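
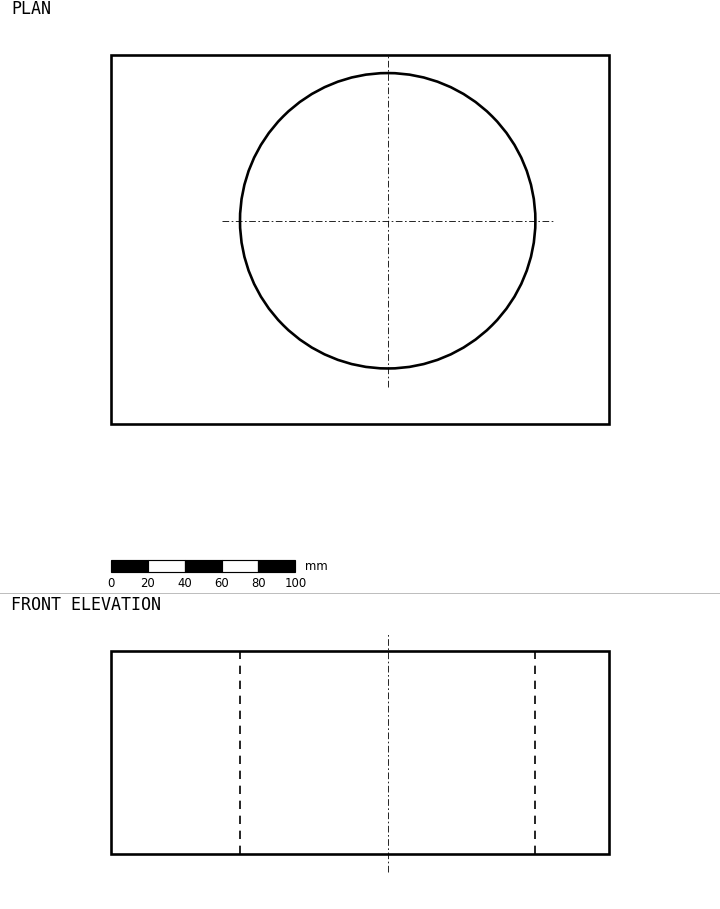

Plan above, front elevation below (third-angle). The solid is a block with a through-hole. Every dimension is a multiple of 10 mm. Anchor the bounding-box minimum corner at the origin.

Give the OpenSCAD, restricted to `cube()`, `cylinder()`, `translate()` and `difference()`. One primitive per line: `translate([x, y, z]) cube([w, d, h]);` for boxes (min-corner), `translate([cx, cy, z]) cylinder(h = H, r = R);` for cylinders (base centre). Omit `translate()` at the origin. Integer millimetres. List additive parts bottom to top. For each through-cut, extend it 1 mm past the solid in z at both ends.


difference() {
  cube([270, 200, 110]);
  translate([150, 110, -1]) cylinder(h = 112, r = 80);
}


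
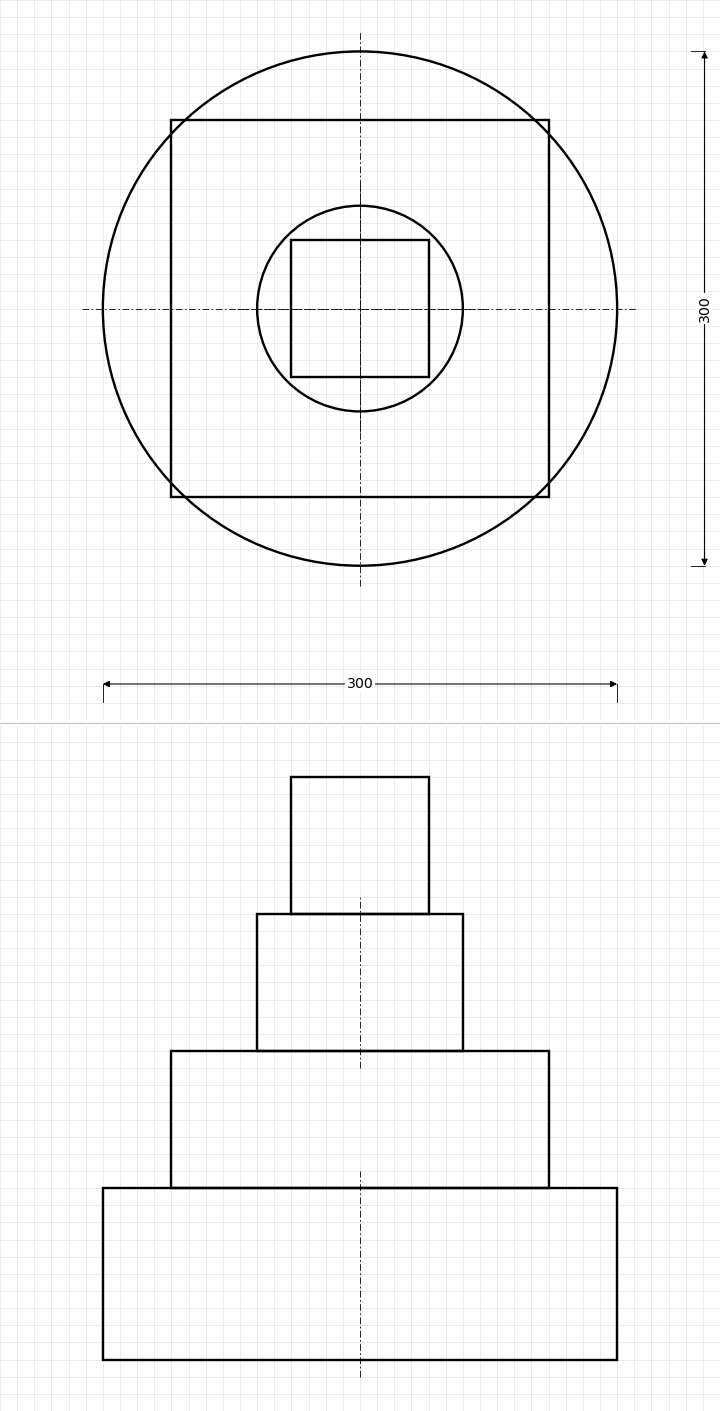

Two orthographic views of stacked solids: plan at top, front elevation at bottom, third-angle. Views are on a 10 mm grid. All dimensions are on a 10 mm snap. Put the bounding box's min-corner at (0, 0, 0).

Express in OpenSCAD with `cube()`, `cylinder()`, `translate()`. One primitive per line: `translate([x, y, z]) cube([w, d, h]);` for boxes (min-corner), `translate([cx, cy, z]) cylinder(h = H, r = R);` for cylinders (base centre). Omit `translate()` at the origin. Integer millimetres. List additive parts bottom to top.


translate([150, 150, 0]) cylinder(h = 100, r = 150);
translate([40, 40, 100]) cube([220, 220, 80]);
translate([150, 150, 180]) cylinder(h = 80, r = 60);
translate([110, 110, 260]) cube([80, 80, 80]);


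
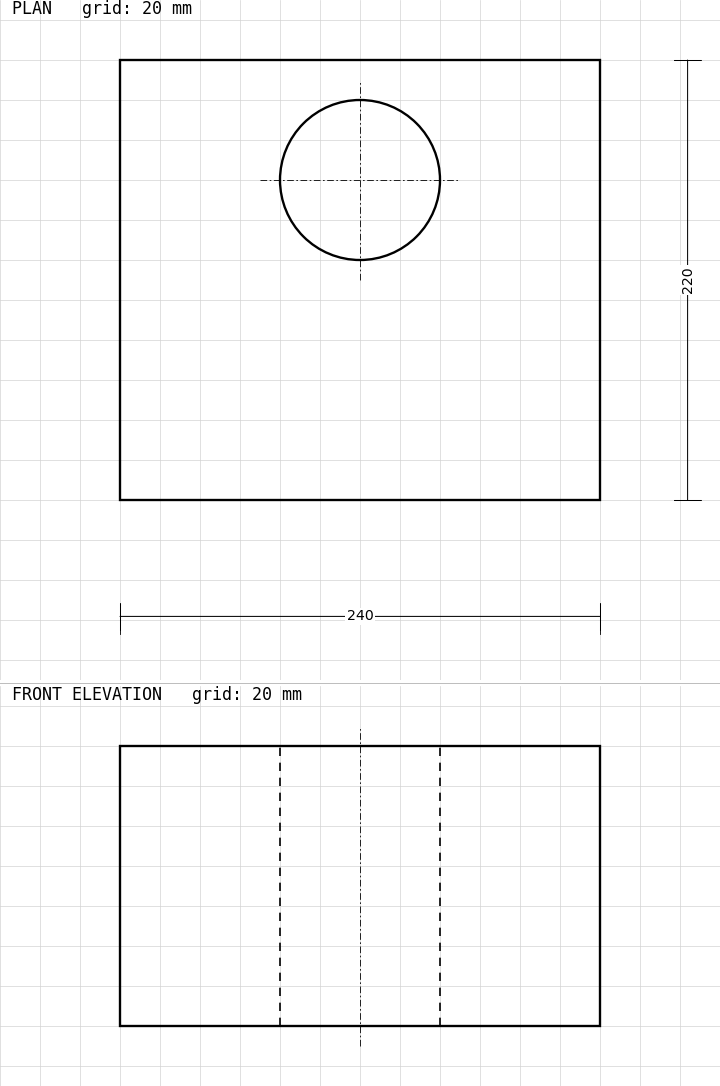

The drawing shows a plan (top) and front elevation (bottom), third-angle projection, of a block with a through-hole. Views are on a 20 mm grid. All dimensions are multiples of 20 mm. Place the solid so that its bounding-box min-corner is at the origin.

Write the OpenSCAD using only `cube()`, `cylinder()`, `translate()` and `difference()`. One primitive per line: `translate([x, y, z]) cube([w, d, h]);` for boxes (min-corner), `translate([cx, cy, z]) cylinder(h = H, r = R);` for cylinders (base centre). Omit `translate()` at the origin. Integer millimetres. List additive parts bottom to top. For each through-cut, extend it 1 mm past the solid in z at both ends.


difference() {
  cube([240, 220, 140]);
  translate([120, 160, -1]) cylinder(h = 142, r = 40);
}


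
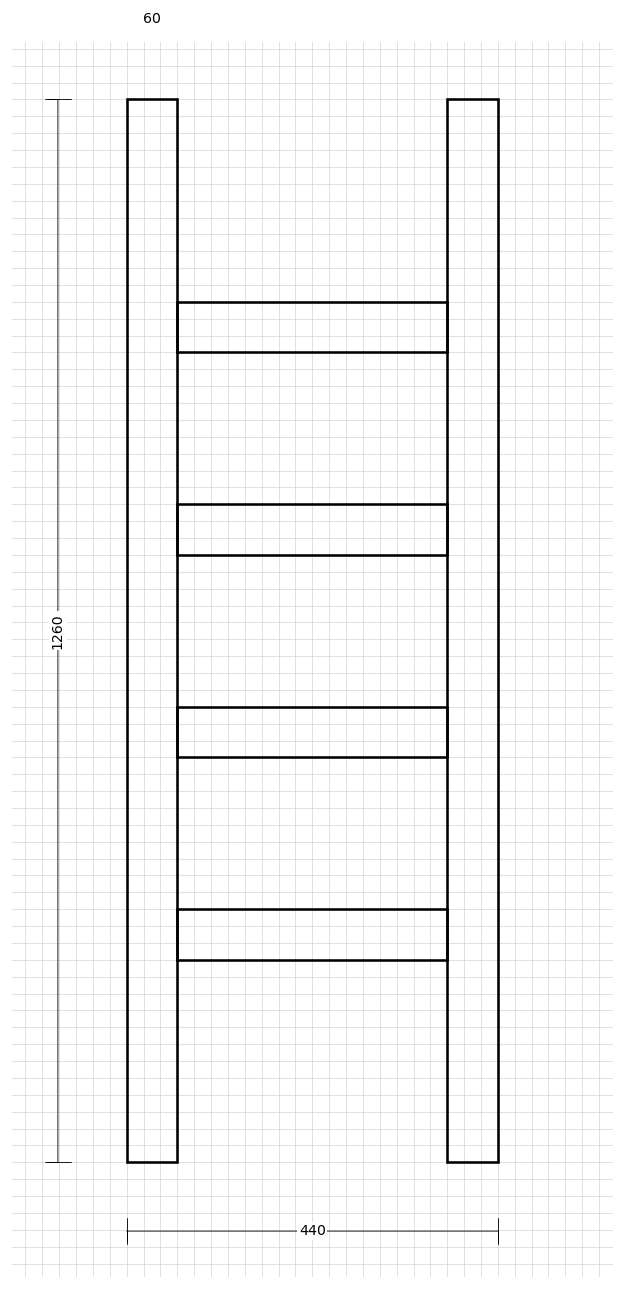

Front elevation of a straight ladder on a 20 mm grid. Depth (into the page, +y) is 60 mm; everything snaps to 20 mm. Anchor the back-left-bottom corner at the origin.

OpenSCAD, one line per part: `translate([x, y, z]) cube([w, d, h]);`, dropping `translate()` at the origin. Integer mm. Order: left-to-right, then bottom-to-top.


cube([60, 60, 1260]);
translate([60, 0, 240]) cube([320, 60, 60]);
translate([60, 0, 480]) cube([320, 60, 60]);
translate([60, 0, 720]) cube([320, 60, 60]);
translate([60, 0, 960]) cube([320, 60, 60]);
translate([380, 0, 0]) cube([60, 60, 1260]);


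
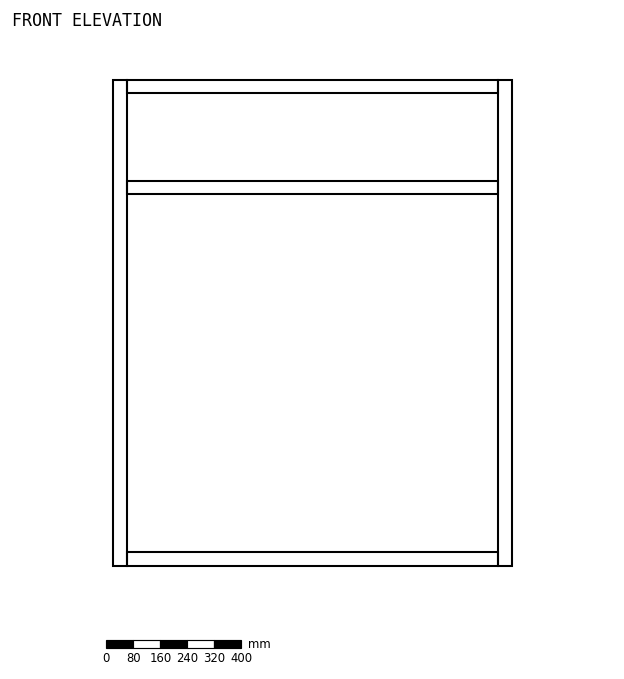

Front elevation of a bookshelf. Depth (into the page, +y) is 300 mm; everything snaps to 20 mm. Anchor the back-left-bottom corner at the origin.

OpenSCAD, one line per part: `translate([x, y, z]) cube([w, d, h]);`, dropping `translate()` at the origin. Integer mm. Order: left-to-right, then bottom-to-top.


cube([40, 300, 1440]);
translate([40, 0, 0]) cube([1100, 300, 40]);
translate([40, 0, 1100]) cube([1100, 300, 40]);
translate([40, 0, 1400]) cube([1100, 300, 40]);
translate([1140, 0, 0]) cube([40, 300, 1440]);


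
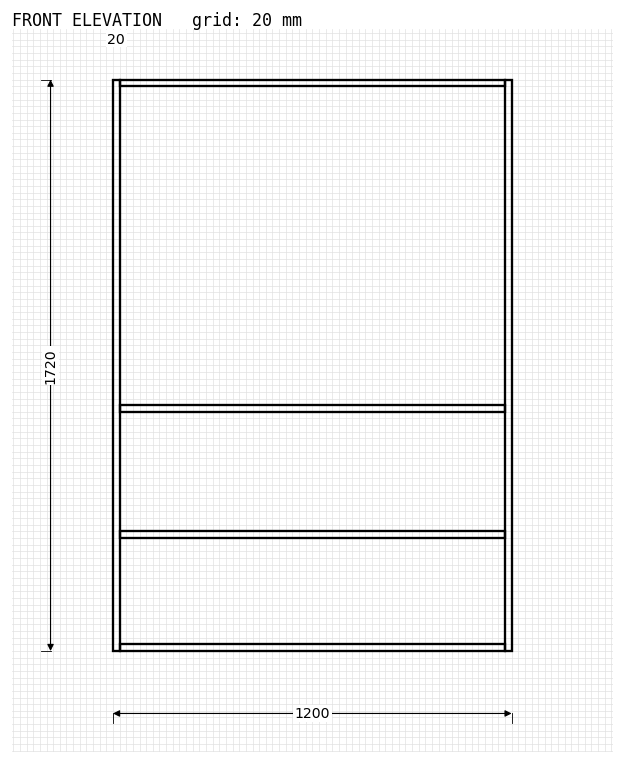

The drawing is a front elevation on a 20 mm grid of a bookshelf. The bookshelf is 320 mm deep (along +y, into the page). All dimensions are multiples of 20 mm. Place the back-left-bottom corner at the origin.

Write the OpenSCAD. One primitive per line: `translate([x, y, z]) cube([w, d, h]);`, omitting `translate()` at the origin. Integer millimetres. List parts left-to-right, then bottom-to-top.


cube([20, 320, 1720]);
translate([20, 0, 0]) cube([1160, 320, 20]);
translate([20, 0, 340]) cube([1160, 320, 20]);
translate([20, 0, 720]) cube([1160, 320, 20]);
translate([20, 0, 1700]) cube([1160, 320, 20]);
translate([1180, 0, 0]) cube([20, 320, 1720]);


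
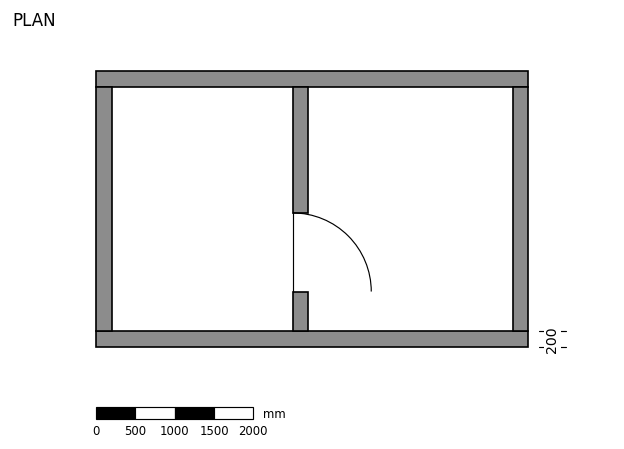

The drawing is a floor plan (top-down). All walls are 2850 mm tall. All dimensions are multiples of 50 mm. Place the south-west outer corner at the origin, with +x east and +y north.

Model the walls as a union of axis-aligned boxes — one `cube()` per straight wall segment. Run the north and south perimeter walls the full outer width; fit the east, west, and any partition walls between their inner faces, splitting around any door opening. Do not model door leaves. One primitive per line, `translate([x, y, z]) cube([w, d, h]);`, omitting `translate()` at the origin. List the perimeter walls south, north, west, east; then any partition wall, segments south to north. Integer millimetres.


cube([5500, 200, 2850]);
translate([0, 3300, 0]) cube([5500, 200, 2850]);
translate([0, 200, 0]) cube([200, 3100, 2850]);
translate([5300, 200, 0]) cube([200, 3100, 2850]);
translate([2500, 200, 0]) cube([200, 500, 2850]);
translate([2500, 1700, 0]) cube([200, 1600, 2850]);


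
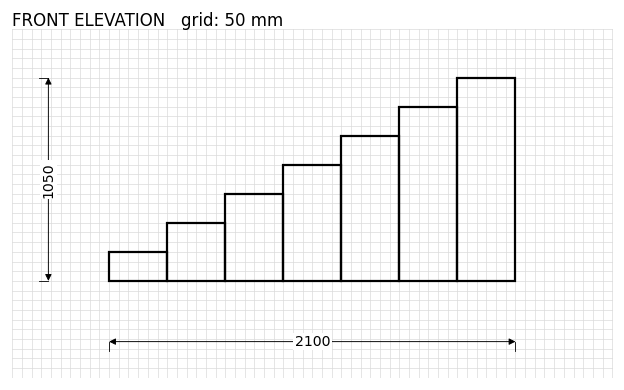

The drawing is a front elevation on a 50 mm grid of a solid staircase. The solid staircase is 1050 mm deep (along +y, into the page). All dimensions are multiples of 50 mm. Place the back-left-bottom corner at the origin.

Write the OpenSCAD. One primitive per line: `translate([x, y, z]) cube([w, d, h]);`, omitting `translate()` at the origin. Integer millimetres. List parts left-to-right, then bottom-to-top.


cube([300, 1050, 150]);
translate([300, 0, 0]) cube([300, 1050, 300]);
translate([600, 0, 0]) cube([300, 1050, 450]);
translate([900, 0, 0]) cube([300, 1050, 600]);
translate([1200, 0, 0]) cube([300, 1050, 750]);
translate([1500, 0, 0]) cube([300, 1050, 900]);
translate([1800, 0, 0]) cube([300, 1050, 1050]);


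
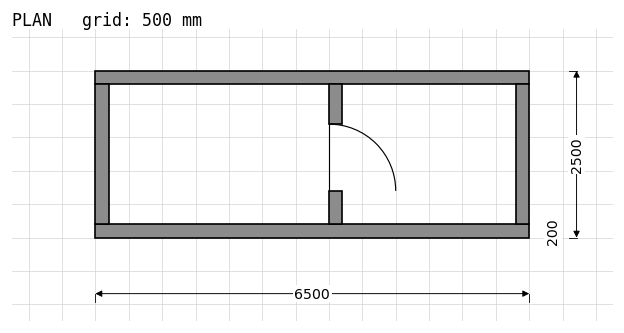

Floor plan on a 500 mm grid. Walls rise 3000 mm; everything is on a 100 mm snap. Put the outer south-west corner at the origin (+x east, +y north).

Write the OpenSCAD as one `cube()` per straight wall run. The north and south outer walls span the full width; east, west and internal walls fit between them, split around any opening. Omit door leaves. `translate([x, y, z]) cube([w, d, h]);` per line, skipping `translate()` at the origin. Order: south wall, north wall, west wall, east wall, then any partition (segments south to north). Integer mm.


cube([6500, 200, 3000]);
translate([0, 2300, 0]) cube([6500, 200, 3000]);
translate([0, 200, 0]) cube([200, 2100, 3000]);
translate([6300, 200, 0]) cube([200, 2100, 3000]);
translate([3500, 200, 0]) cube([200, 500, 3000]);
translate([3500, 1700, 0]) cube([200, 600, 3000]);


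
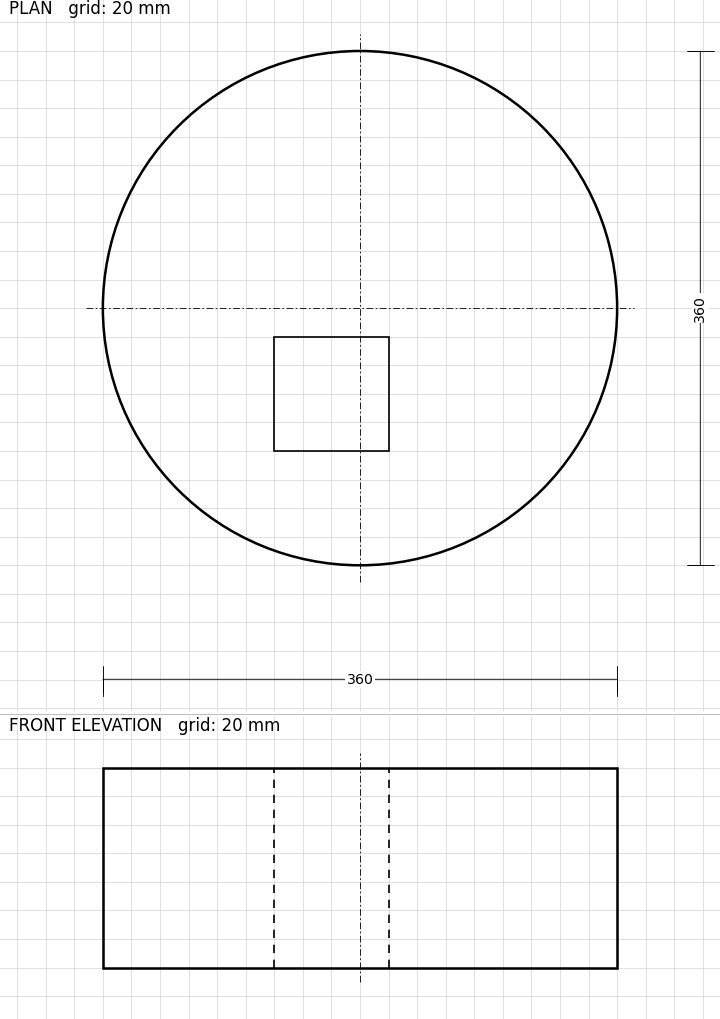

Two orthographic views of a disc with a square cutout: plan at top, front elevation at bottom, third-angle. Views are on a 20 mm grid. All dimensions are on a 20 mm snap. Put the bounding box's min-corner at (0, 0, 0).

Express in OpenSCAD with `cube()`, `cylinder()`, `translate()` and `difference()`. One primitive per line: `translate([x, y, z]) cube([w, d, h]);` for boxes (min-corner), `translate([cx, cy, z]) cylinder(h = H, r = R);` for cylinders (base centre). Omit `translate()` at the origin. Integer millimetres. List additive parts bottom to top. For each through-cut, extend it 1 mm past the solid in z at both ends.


difference() {
  translate([180, 180, 0]) cylinder(h = 140, r = 180);
  translate([120, 80, -1]) cube([80, 80, 142]);
}


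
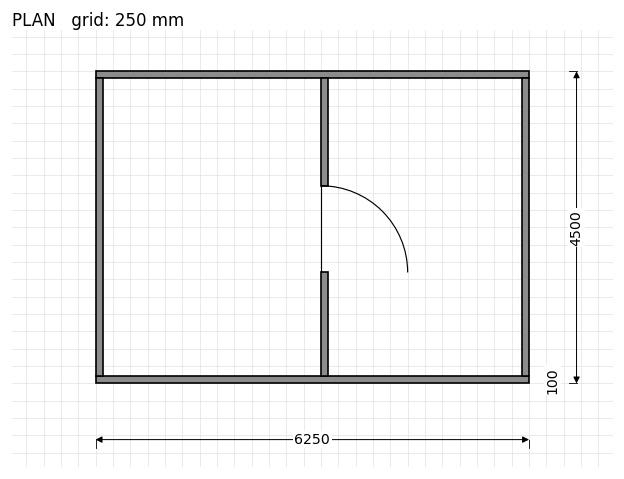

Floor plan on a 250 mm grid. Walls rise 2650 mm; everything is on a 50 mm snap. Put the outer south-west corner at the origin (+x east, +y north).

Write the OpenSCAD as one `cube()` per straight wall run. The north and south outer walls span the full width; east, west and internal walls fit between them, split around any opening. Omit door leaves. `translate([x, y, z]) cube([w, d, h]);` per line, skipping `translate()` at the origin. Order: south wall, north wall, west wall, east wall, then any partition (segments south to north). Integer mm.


cube([6250, 100, 2650]);
translate([0, 4400, 0]) cube([6250, 100, 2650]);
translate([0, 100, 0]) cube([100, 4300, 2650]);
translate([6150, 100, 0]) cube([100, 4300, 2650]);
translate([3250, 100, 0]) cube([100, 1500, 2650]);
translate([3250, 2850, 0]) cube([100, 1550, 2650]);


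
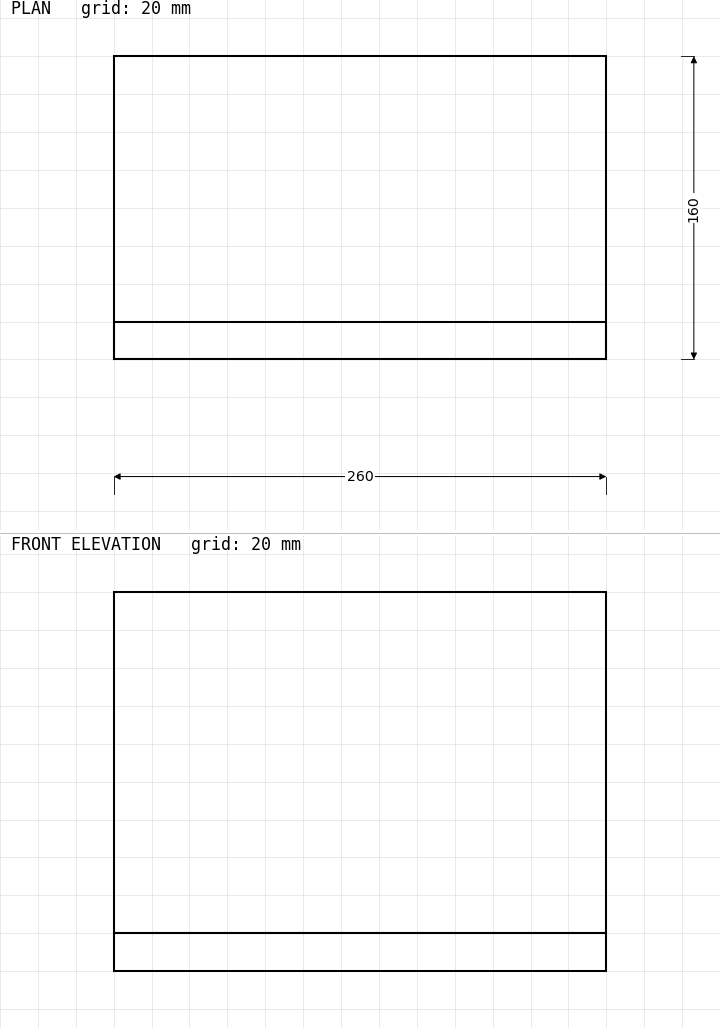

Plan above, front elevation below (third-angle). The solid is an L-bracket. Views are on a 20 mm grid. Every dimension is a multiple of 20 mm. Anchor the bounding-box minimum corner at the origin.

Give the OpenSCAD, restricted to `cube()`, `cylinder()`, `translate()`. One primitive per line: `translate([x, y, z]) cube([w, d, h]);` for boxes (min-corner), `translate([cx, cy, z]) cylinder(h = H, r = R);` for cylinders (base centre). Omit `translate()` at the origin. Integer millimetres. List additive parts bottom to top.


cube([260, 160, 20]);
translate([0, 0, 20]) cube([260, 20, 180]);


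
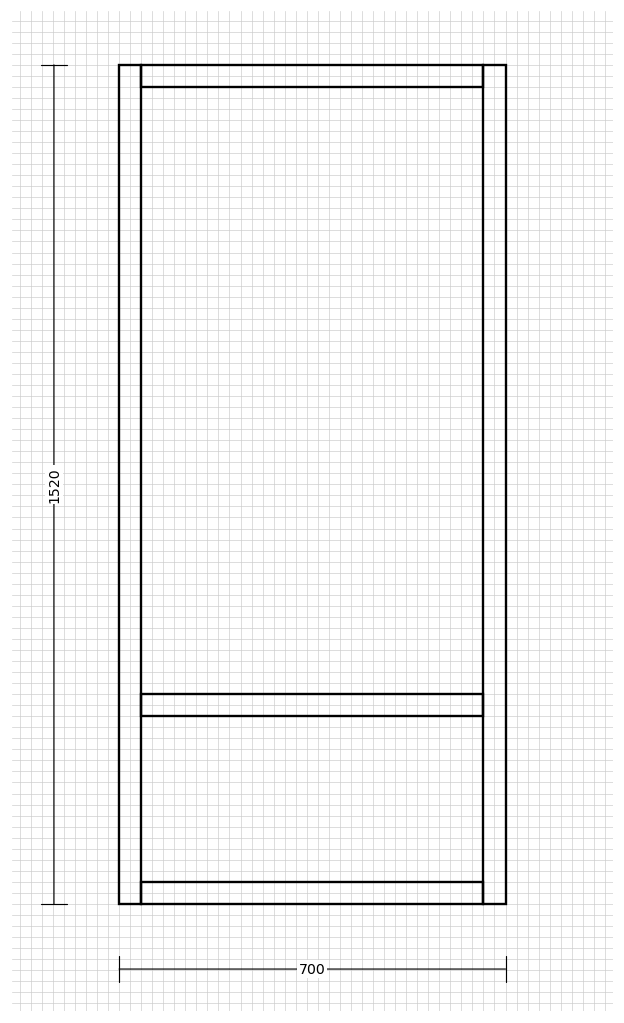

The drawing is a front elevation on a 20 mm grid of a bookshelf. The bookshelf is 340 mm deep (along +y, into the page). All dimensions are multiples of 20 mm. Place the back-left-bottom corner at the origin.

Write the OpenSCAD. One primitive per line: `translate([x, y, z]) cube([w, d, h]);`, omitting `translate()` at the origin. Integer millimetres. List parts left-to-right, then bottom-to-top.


cube([40, 340, 1520]);
translate([40, 0, 0]) cube([620, 340, 40]);
translate([40, 0, 340]) cube([620, 340, 40]);
translate([40, 0, 1480]) cube([620, 340, 40]);
translate([660, 0, 0]) cube([40, 340, 1520]);


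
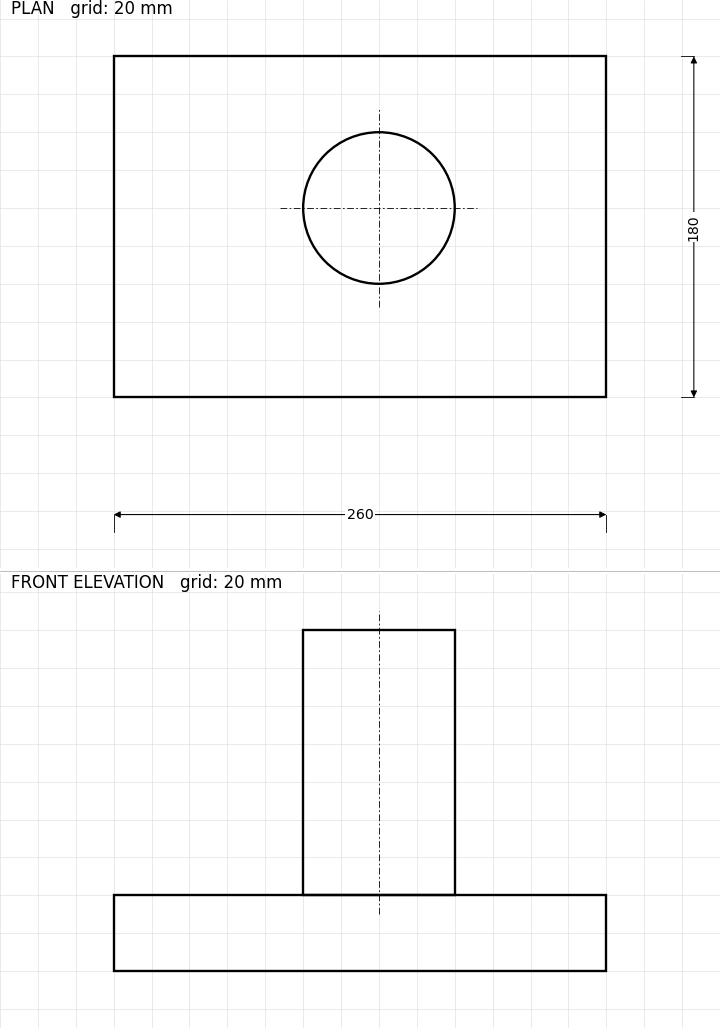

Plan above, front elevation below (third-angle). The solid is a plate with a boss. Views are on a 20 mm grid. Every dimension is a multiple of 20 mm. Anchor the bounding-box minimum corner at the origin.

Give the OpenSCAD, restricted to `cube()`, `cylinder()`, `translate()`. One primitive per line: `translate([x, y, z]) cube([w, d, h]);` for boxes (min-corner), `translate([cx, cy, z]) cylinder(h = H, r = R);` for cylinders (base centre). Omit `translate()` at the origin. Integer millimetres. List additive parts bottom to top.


cube([260, 180, 40]);
translate([140, 100, 40]) cylinder(h = 140, r = 40);


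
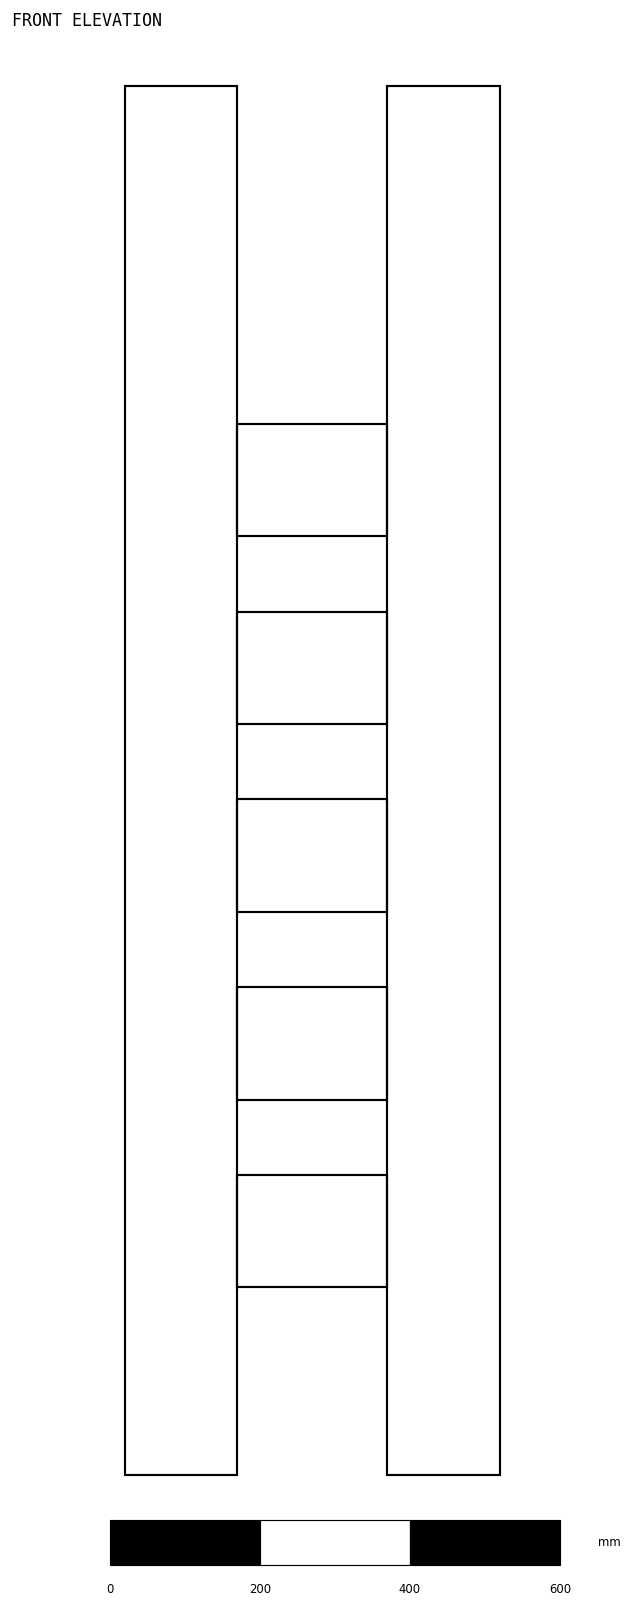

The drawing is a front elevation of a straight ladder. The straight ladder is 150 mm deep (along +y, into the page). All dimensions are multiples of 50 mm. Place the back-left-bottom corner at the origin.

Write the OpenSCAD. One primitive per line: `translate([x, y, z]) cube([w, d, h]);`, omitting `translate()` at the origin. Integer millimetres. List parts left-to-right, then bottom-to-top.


cube([150, 150, 1850]);
translate([150, 0, 250]) cube([200, 150, 150]);
translate([150, 0, 500]) cube([200, 150, 150]);
translate([150, 0, 750]) cube([200, 150, 150]);
translate([150, 0, 1000]) cube([200, 150, 150]);
translate([150, 0, 1250]) cube([200, 150, 150]);
translate([350, 0, 0]) cube([150, 150, 1850]);


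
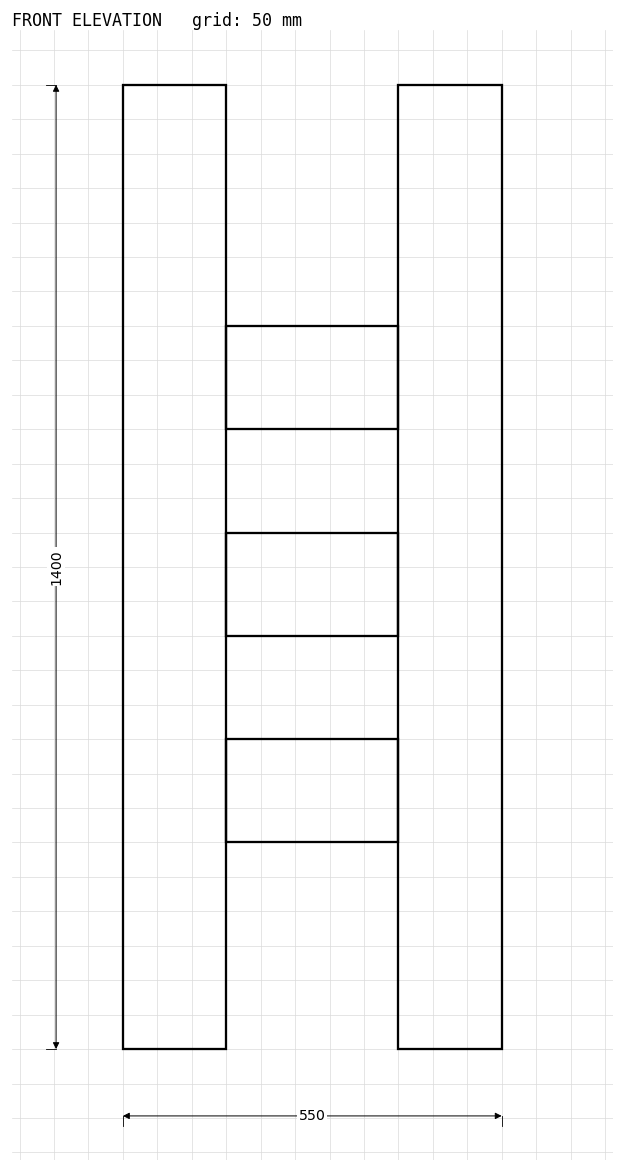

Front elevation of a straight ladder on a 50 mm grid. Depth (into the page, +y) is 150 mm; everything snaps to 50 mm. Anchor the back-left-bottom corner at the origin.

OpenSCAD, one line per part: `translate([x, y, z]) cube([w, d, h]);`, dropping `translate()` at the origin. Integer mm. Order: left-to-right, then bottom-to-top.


cube([150, 150, 1400]);
translate([150, 0, 300]) cube([250, 150, 150]);
translate([150, 0, 600]) cube([250, 150, 150]);
translate([150, 0, 900]) cube([250, 150, 150]);
translate([400, 0, 0]) cube([150, 150, 1400]);


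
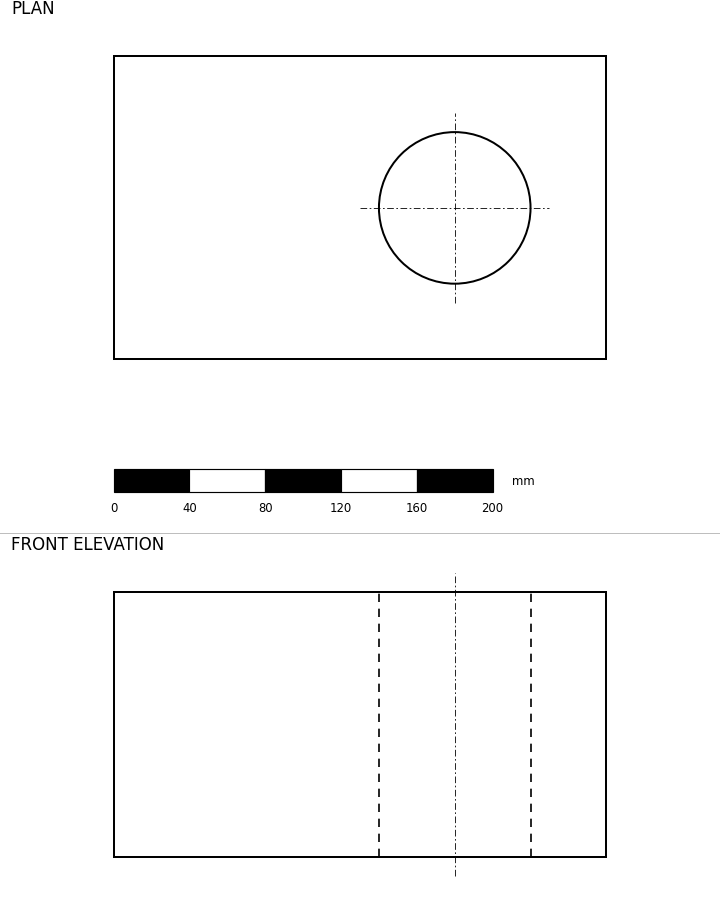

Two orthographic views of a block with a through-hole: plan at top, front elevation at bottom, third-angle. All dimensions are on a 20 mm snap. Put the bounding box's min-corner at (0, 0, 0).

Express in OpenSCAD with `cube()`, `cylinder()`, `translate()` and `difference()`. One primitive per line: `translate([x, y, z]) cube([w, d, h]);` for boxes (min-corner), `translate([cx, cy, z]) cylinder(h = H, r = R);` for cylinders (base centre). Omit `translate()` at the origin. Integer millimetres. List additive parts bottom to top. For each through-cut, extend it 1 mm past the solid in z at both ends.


difference() {
  cube([260, 160, 140]);
  translate([180, 80, -1]) cylinder(h = 142, r = 40);
}


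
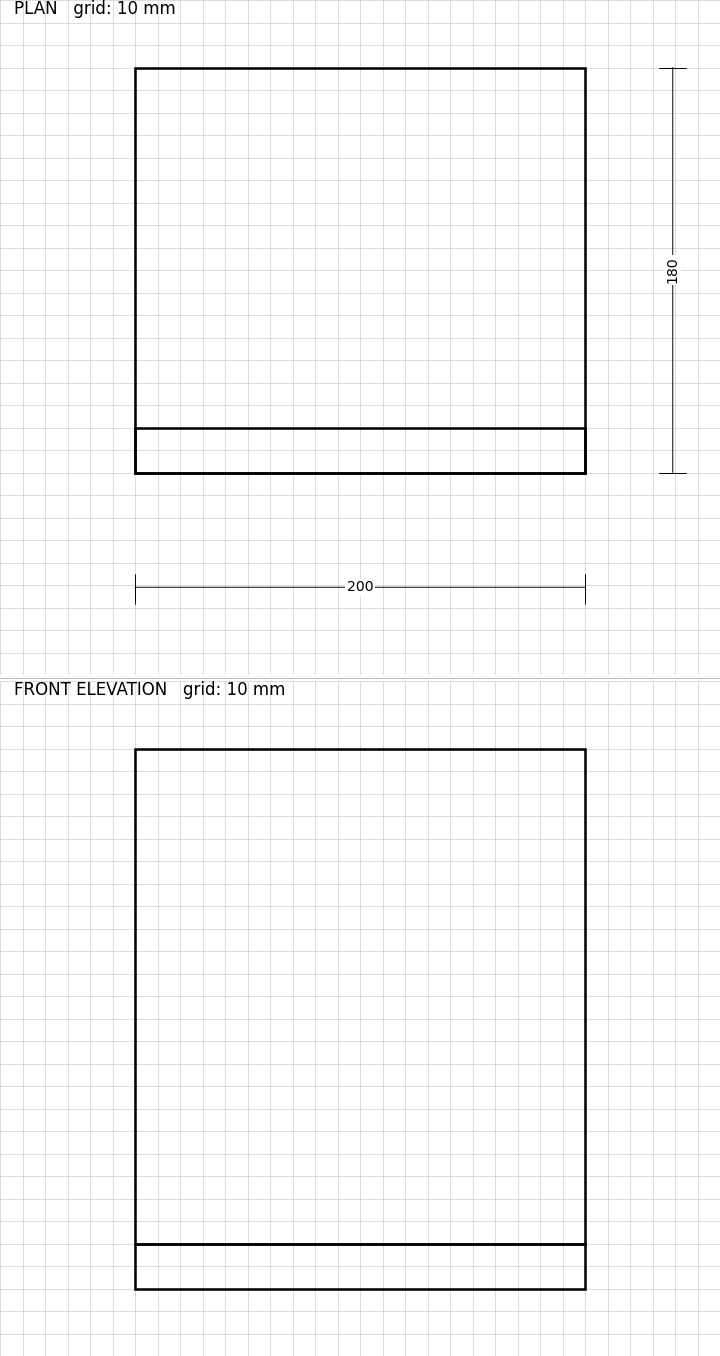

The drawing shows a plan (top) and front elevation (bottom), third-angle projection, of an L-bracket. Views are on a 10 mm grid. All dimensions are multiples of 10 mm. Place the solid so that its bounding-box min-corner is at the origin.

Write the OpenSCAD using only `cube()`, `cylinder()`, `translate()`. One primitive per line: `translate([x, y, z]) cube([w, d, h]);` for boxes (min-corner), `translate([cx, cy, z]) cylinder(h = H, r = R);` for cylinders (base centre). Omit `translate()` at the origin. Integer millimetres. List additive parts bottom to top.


cube([200, 180, 20]);
translate([0, 0, 20]) cube([200, 20, 220]);


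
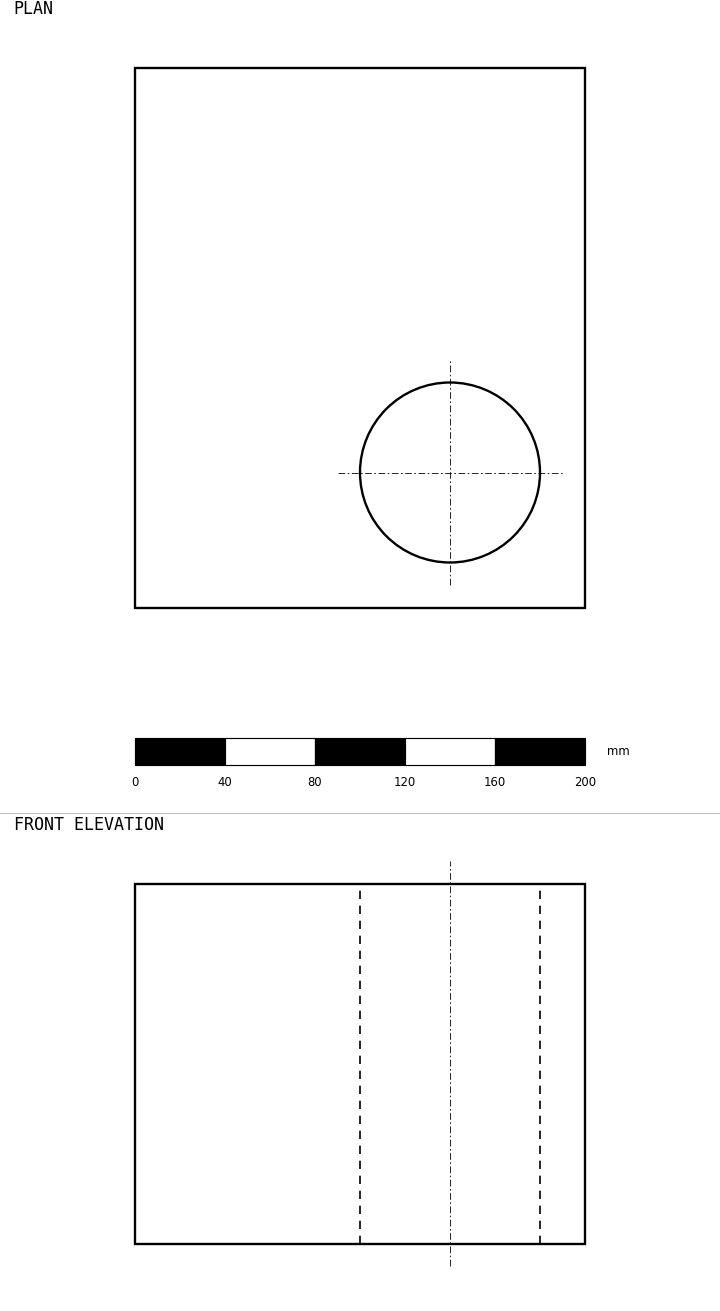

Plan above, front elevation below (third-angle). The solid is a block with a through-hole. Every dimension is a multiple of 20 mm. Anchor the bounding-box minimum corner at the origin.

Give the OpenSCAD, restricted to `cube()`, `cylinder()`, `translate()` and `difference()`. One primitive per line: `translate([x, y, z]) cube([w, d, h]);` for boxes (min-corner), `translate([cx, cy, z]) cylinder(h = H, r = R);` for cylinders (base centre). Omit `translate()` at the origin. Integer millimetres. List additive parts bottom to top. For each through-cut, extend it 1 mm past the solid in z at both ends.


difference() {
  cube([200, 240, 160]);
  translate([140, 60, -1]) cylinder(h = 162, r = 40);
}


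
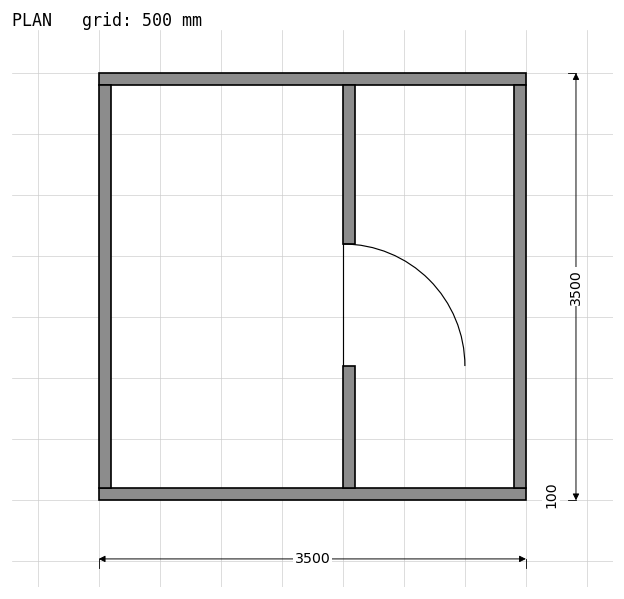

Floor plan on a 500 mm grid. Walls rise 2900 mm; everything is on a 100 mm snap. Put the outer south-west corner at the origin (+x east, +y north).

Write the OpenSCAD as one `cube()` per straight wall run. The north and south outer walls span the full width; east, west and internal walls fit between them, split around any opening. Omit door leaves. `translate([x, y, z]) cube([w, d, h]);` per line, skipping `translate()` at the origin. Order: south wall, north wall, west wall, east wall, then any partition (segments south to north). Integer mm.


cube([3500, 100, 2900]);
translate([0, 3400, 0]) cube([3500, 100, 2900]);
translate([0, 100, 0]) cube([100, 3300, 2900]);
translate([3400, 100, 0]) cube([100, 3300, 2900]);
translate([2000, 100, 0]) cube([100, 1000, 2900]);
translate([2000, 2100, 0]) cube([100, 1300, 2900]);


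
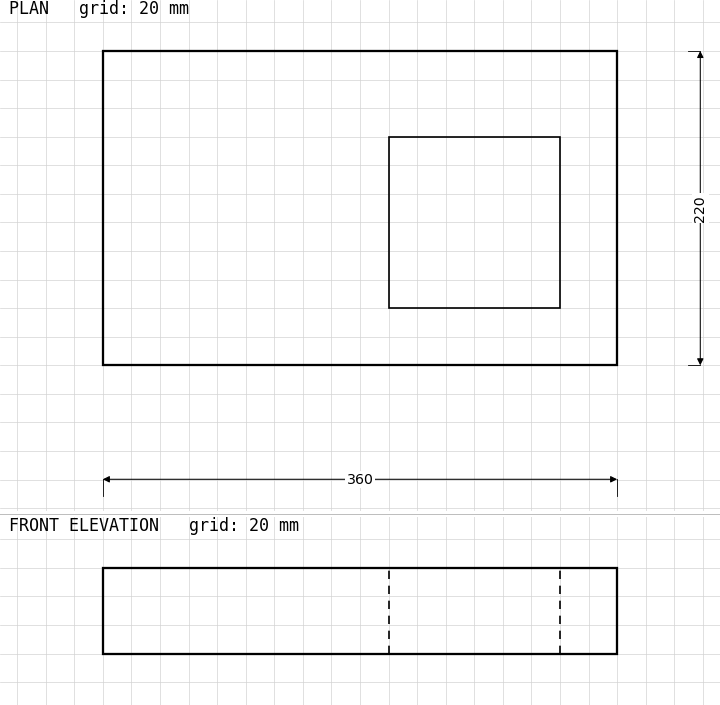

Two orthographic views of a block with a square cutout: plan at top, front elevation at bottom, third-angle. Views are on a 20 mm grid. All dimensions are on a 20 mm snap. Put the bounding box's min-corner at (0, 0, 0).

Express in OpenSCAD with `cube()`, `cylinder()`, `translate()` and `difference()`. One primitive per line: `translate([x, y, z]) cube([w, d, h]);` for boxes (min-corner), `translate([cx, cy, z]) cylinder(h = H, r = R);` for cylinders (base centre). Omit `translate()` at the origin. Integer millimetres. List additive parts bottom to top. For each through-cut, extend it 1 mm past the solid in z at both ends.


difference() {
  cube([360, 220, 60]);
  translate([200, 40, -1]) cube([120, 120, 62]);
}


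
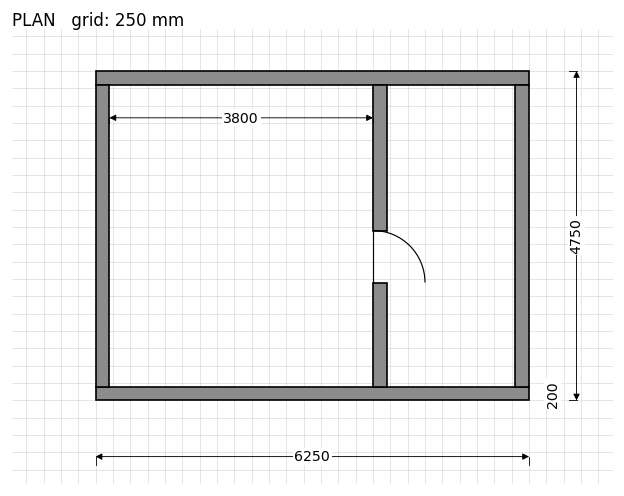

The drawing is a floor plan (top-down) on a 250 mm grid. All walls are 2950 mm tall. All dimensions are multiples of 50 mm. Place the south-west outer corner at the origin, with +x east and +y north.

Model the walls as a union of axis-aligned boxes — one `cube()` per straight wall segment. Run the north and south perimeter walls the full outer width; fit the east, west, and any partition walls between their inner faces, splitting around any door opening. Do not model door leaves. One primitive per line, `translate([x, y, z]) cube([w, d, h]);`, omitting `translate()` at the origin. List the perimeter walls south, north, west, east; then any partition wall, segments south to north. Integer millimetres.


cube([6250, 200, 2950]);
translate([0, 4550, 0]) cube([6250, 200, 2950]);
translate([0, 200, 0]) cube([200, 4350, 2950]);
translate([6050, 200, 0]) cube([200, 4350, 2950]);
translate([4000, 200, 0]) cube([200, 1500, 2950]);
translate([4000, 2450, 0]) cube([200, 2100, 2950]);


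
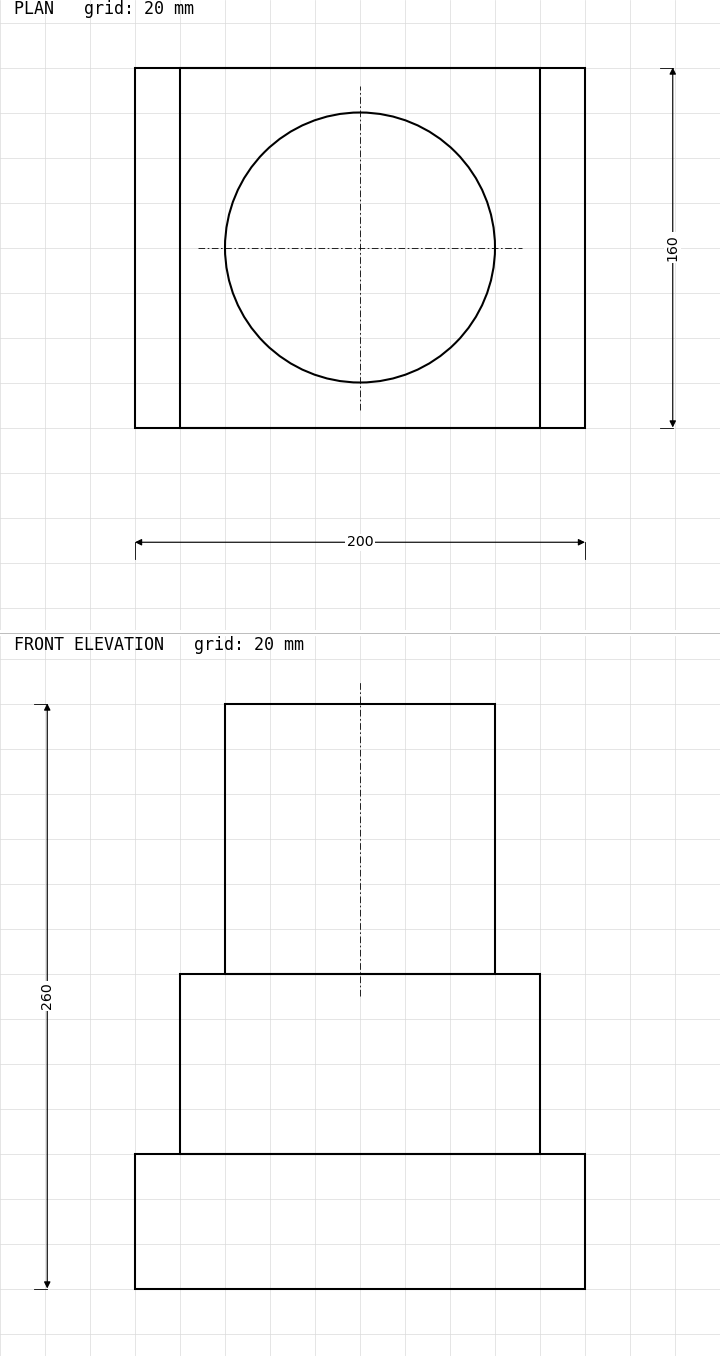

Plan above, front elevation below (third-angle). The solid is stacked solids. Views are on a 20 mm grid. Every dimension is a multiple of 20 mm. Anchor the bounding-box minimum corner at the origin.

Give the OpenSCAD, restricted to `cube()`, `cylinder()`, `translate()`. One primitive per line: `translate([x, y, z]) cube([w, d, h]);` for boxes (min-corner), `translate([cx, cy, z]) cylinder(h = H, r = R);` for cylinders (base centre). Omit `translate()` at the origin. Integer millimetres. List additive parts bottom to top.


cube([200, 160, 60]);
translate([20, 0, 60]) cube([160, 160, 80]);
translate([100, 80, 140]) cylinder(h = 120, r = 60);


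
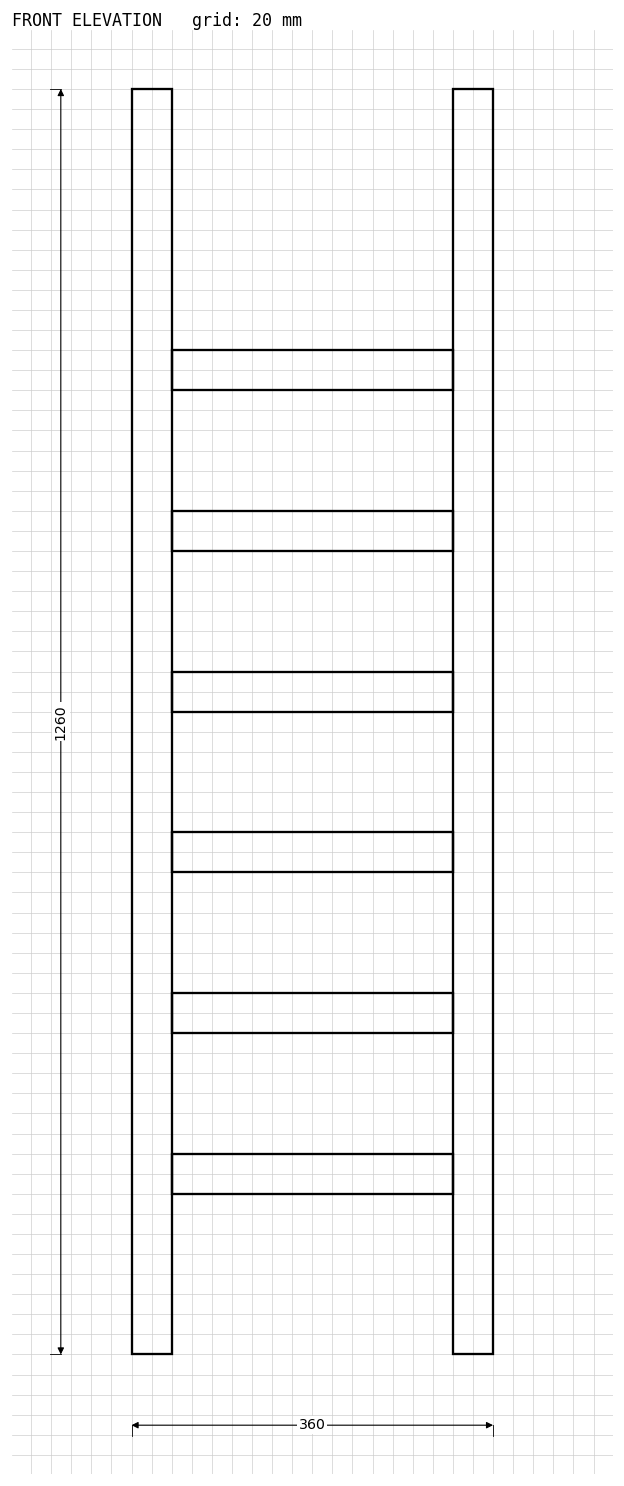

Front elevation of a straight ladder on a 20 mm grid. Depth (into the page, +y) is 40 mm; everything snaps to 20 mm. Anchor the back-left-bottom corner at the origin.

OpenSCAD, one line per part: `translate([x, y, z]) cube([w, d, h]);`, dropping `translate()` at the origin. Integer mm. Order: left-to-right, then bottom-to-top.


cube([40, 40, 1260]);
translate([40, 0, 160]) cube([280, 40, 40]);
translate([40, 0, 320]) cube([280, 40, 40]);
translate([40, 0, 480]) cube([280, 40, 40]);
translate([40, 0, 640]) cube([280, 40, 40]);
translate([40, 0, 800]) cube([280, 40, 40]);
translate([40, 0, 960]) cube([280, 40, 40]);
translate([320, 0, 0]) cube([40, 40, 1260]);


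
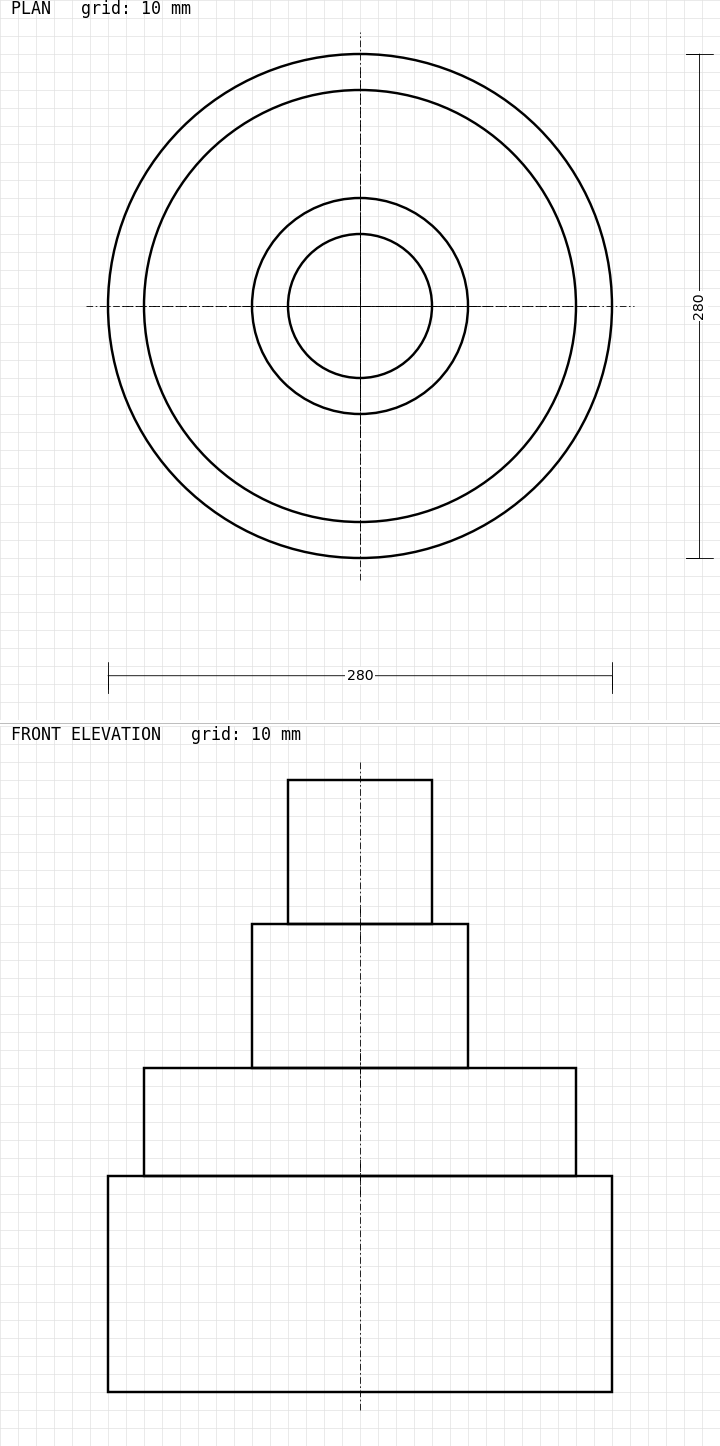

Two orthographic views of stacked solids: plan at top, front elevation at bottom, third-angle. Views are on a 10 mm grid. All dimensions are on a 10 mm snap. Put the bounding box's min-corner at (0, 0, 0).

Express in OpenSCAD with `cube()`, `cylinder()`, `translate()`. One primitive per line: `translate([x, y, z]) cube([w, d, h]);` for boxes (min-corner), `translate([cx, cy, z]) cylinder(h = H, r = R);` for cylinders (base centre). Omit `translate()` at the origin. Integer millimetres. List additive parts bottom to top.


translate([140, 140, 0]) cylinder(h = 120, r = 140);
translate([140, 140, 120]) cylinder(h = 60, r = 120);
translate([140, 140, 180]) cylinder(h = 80, r = 60);
translate([140, 140, 260]) cylinder(h = 80, r = 40);


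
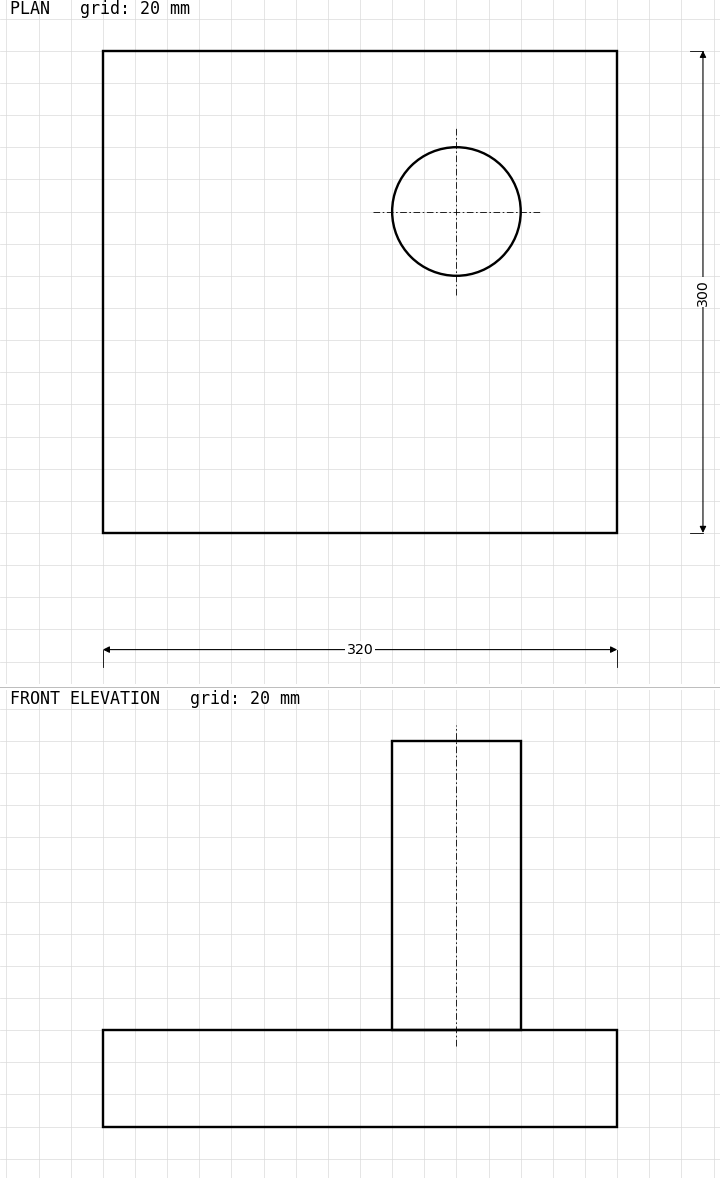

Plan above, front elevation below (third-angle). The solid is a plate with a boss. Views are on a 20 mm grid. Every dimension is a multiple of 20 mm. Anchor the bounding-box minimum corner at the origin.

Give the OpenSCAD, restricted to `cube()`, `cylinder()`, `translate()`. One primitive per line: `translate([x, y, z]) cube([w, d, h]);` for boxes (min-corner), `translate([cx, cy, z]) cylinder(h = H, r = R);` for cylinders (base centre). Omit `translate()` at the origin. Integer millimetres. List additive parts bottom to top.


cube([320, 300, 60]);
translate([220, 200, 60]) cylinder(h = 180, r = 40);


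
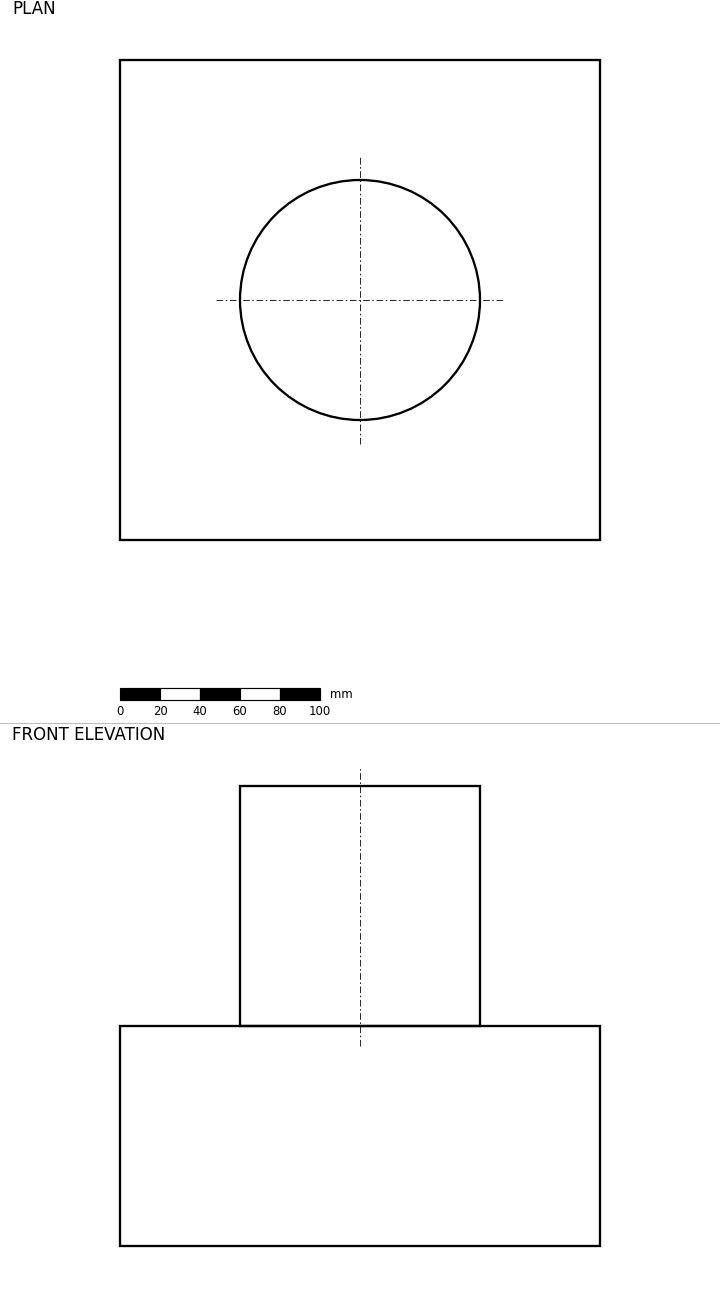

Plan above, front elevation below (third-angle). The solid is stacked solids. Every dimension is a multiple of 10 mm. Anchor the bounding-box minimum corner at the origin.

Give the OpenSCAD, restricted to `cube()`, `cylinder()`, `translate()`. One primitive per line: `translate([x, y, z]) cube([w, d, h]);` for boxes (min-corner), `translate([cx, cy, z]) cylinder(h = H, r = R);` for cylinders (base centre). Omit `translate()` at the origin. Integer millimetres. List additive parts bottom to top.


cube([240, 240, 110]);
translate([120, 120, 110]) cylinder(h = 120, r = 60);


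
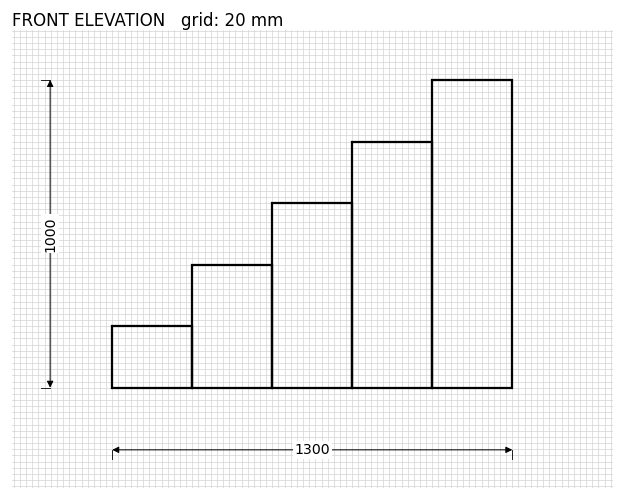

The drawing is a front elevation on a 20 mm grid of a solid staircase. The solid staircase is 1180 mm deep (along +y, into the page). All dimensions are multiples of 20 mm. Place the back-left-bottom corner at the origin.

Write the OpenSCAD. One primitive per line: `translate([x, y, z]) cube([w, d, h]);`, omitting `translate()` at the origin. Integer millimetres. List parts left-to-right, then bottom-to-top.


cube([260, 1180, 200]);
translate([260, 0, 0]) cube([260, 1180, 400]);
translate([520, 0, 0]) cube([260, 1180, 600]);
translate([780, 0, 0]) cube([260, 1180, 800]);
translate([1040, 0, 0]) cube([260, 1180, 1000]);


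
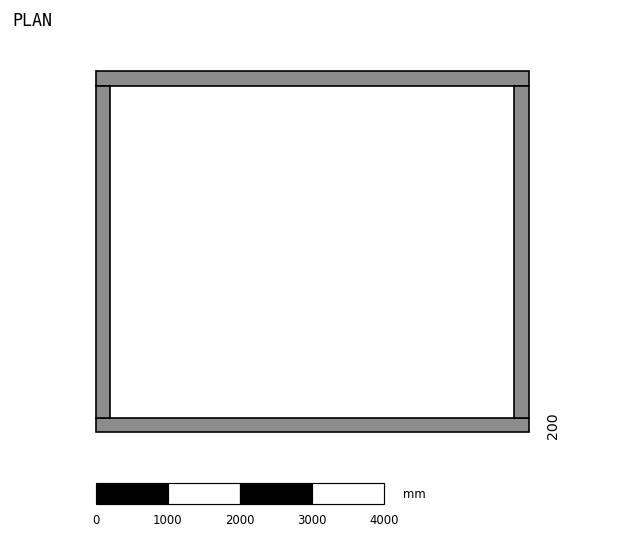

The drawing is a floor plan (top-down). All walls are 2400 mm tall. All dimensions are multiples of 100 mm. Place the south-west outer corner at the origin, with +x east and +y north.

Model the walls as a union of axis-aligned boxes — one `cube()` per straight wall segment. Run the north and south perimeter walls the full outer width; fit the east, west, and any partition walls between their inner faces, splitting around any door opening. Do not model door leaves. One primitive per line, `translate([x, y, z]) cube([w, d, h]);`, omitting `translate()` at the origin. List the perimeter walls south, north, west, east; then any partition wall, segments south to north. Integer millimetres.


cube([6000, 200, 2400]);
translate([0, 4800, 0]) cube([6000, 200, 2400]);
translate([0, 200, 0]) cube([200, 4600, 2400]);
translate([5800, 200, 0]) cube([200, 4600, 2400]);


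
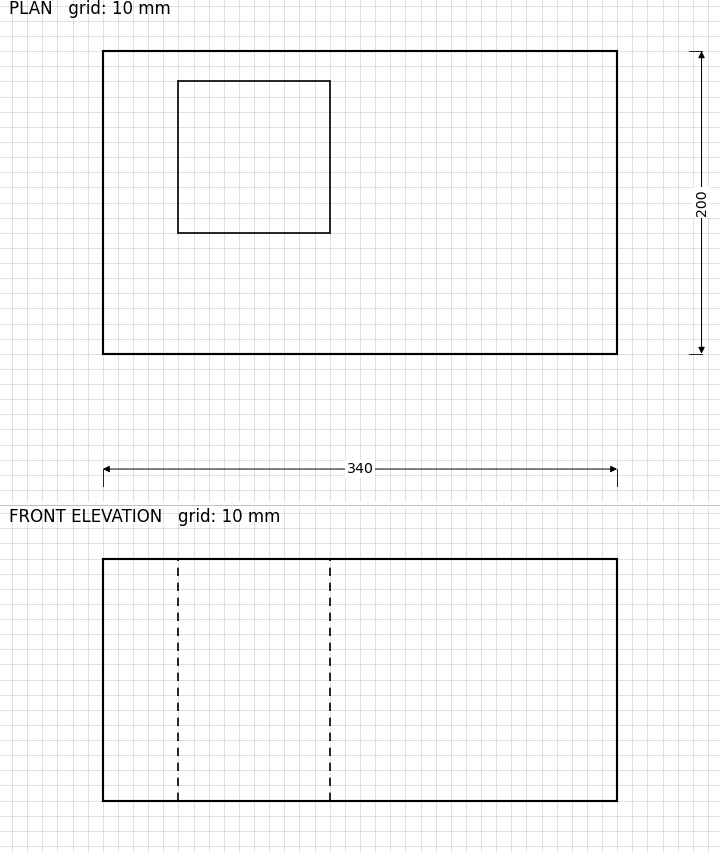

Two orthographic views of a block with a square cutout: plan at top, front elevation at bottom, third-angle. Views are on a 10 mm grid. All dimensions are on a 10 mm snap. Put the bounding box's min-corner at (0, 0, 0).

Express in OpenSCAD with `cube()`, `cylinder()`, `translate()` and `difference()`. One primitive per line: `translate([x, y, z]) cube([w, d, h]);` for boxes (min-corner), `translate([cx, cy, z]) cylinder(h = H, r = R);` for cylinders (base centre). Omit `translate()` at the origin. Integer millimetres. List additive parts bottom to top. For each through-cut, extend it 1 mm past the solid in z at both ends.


difference() {
  cube([340, 200, 160]);
  translate([50, 80, -1]) cube([100, 100, 162]);
}


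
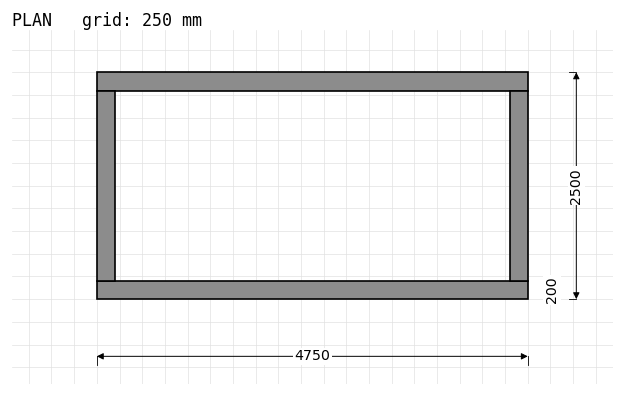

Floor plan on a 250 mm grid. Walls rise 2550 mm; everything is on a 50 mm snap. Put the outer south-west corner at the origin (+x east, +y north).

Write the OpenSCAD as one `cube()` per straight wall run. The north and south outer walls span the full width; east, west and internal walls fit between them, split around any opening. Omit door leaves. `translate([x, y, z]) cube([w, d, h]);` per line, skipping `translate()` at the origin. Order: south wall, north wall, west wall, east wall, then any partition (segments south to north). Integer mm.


cube([4750, 200, 2550]);
translate([0, 2300, 0]) cube([4750, 200, 2550]);
translate([0, 200, 0]) cube([200, 2100, 2550]);
translate([4550, 200, 0]) cube([200, 2100, 2550]);


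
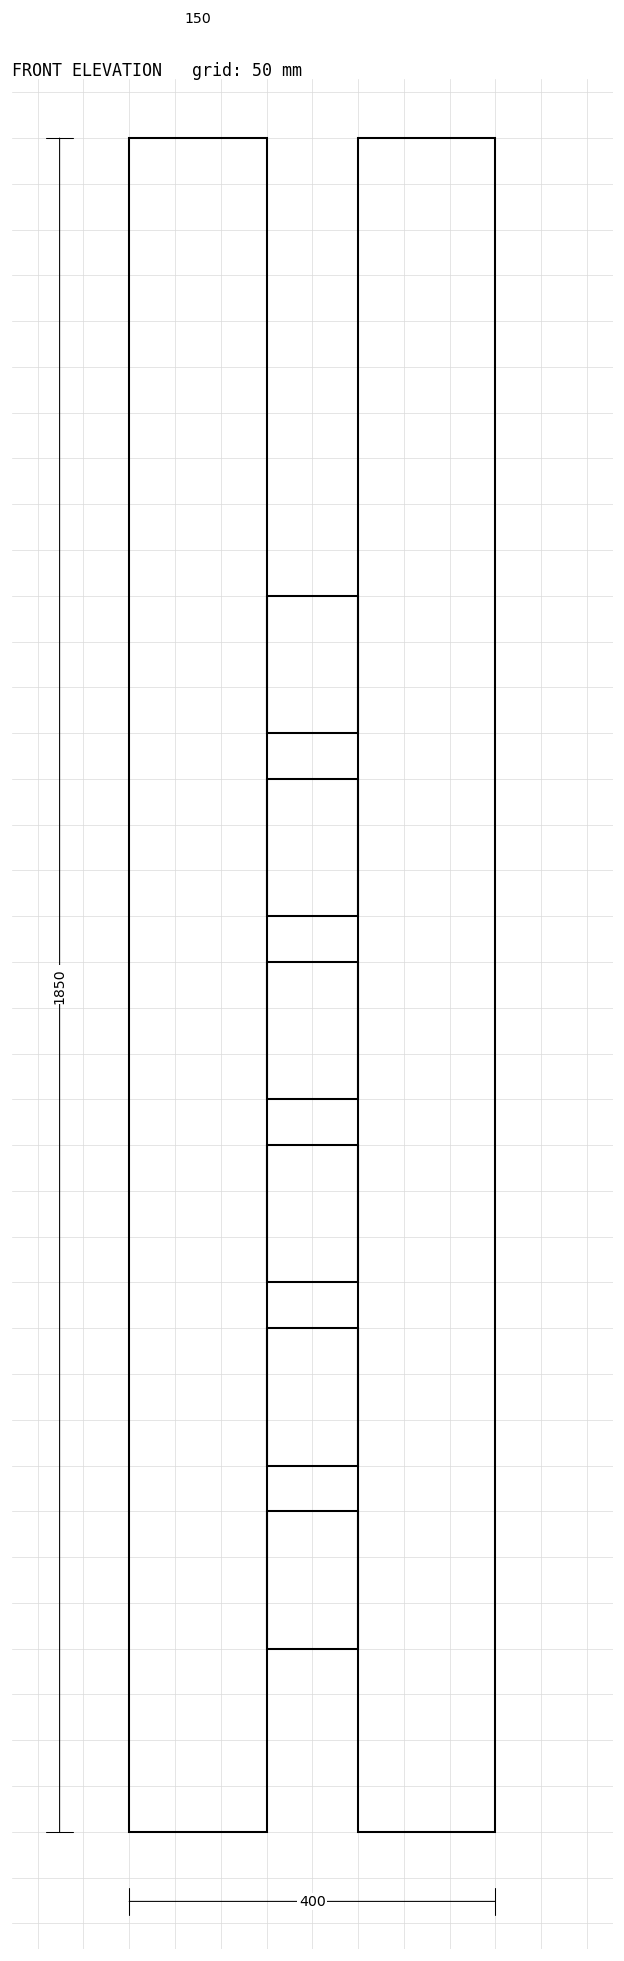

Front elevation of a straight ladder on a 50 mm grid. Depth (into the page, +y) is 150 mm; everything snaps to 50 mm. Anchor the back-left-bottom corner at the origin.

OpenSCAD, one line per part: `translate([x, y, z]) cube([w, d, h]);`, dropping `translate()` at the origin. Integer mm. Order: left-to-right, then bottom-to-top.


cube([150, 150, 1850]);
translate([150, 0, 200]) cube([100, 150, 150]);
translate([150, 0, 400]) cube([100, 150, 150]);
translate([150, 0, 600]) cube([100, 150, 150]);
translate([150, 0, 800]) cube([100, 150, 150]);
translate([150, 0, 1000]) cube([100, 150, 150]);
translate([150, 0, 1200]) cube([100, 150, 150]);
translate([250, 0, 0]) cube([150, 150, 1850]);


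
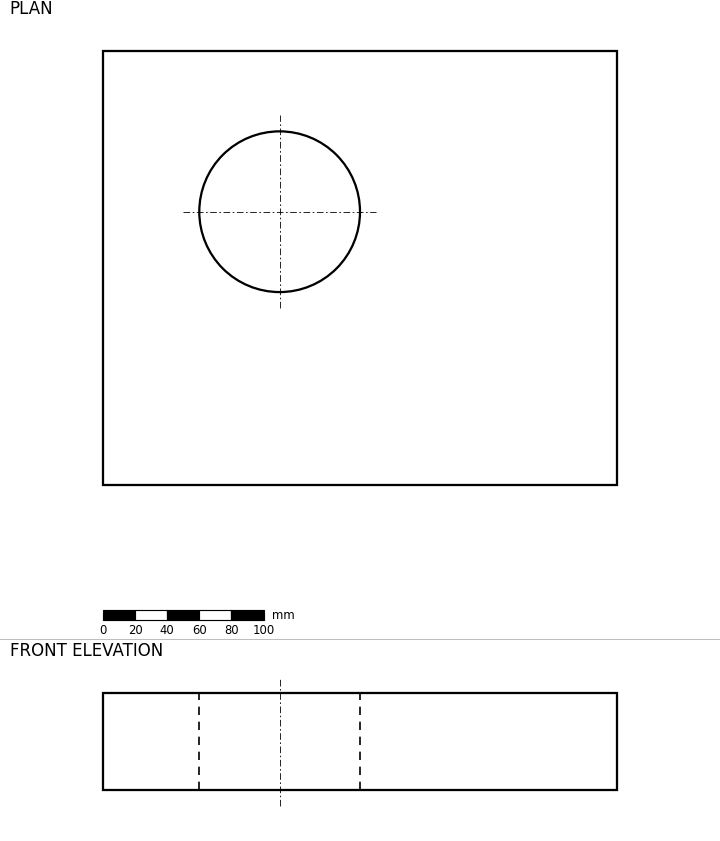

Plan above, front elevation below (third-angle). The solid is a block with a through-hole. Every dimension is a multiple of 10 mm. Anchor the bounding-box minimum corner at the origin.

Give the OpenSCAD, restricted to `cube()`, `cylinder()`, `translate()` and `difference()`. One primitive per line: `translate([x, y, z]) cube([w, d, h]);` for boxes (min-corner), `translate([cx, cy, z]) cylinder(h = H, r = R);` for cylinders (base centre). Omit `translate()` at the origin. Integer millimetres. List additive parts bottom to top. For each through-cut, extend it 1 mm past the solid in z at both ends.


difference() {
  cube([320, 270, 60]);
  translate([110, 170, -1]) cylinder(h = 62, r = 50);
}


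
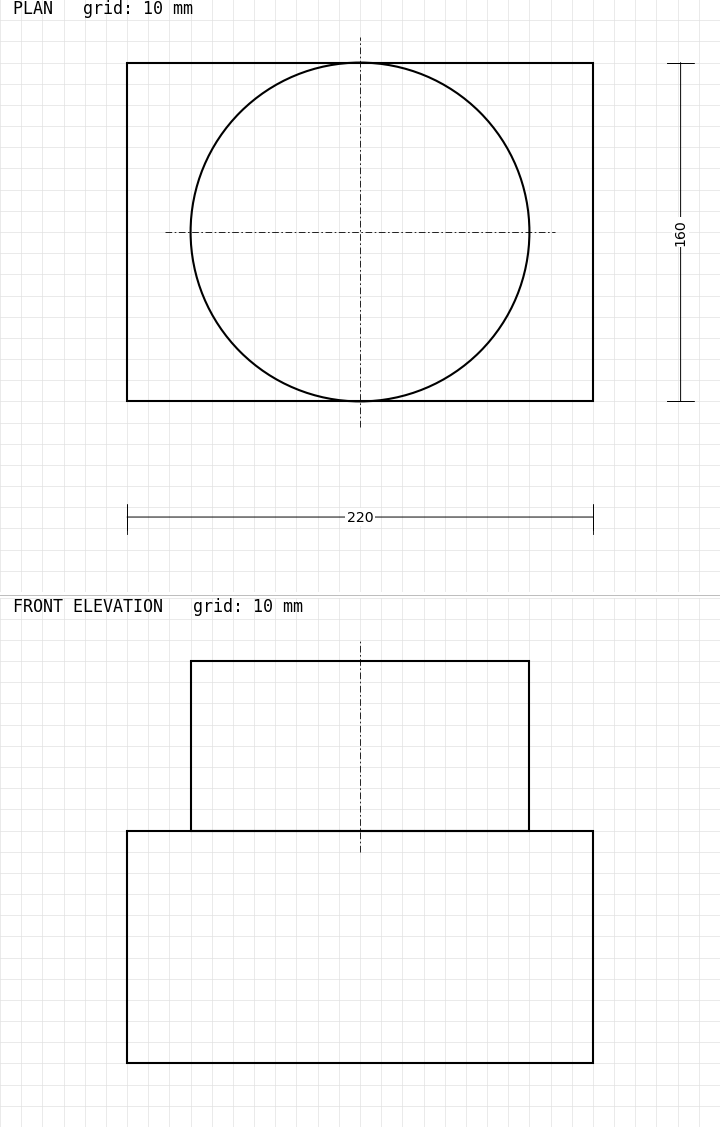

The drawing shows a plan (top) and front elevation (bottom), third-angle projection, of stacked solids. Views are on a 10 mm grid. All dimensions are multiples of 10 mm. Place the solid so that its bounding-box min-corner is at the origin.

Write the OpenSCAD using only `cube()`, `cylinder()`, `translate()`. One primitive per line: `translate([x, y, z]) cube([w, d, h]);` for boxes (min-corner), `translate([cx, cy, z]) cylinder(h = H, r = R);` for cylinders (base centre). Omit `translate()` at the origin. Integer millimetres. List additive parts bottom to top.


cube([220, 160, 110]);
translate([110, 80, 110]) cylinder(h = 80, r = 80);
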